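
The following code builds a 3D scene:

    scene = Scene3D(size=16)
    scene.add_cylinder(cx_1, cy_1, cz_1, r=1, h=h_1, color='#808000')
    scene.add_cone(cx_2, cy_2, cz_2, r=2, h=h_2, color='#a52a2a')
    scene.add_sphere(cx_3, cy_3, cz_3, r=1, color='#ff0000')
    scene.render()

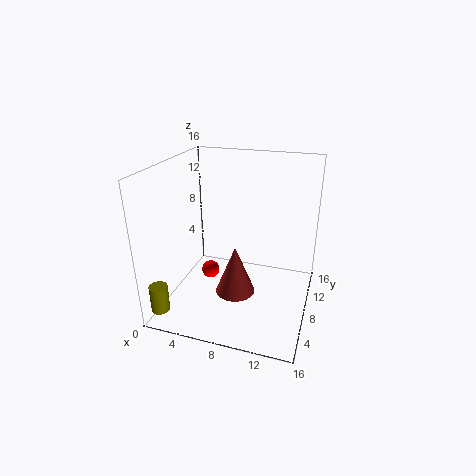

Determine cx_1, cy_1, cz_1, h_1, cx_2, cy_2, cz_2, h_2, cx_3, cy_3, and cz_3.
cx_1 = 1; cy_1 = 2; cz_1 = 1; h_1 = 3; cx_2 = 9; cy_2 = 4; cz_2 = 4; h_2 = 5; cx_3 = 5; cy_3 = 7; cz_3 = 4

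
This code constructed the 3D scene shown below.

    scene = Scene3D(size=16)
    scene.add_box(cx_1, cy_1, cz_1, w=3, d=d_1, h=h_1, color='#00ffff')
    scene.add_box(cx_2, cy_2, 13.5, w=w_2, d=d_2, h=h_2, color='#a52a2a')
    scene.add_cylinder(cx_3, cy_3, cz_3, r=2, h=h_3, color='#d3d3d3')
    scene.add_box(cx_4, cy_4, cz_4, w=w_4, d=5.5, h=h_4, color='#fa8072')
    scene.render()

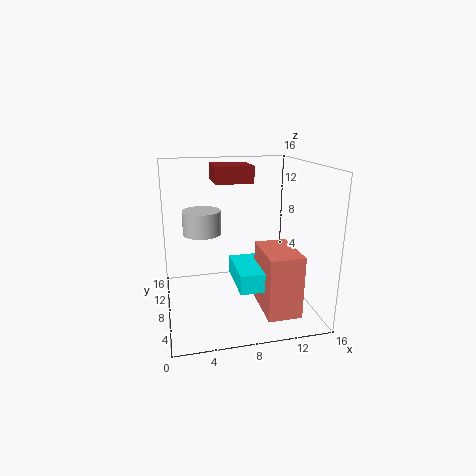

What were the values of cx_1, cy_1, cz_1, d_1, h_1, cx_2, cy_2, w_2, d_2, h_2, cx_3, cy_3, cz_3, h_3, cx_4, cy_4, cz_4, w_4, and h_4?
cx_1 = 7, cy_1 = 2.5, cz_1 = 4, d_1 = 5.5, h_1 = 2, cx_2 = 6, cy_2 = 10.5, w_2 = 4.5, d_2 = 4.5, h_2 = 2, cx_3 = 4, cy_3 = 7.5, cz_3 = 9, h_3 = 2.5, cx_4 = 9.5, cy_4 = 1, cz_4 = 1.5, w_4 = 3.5, h_4 = 6.5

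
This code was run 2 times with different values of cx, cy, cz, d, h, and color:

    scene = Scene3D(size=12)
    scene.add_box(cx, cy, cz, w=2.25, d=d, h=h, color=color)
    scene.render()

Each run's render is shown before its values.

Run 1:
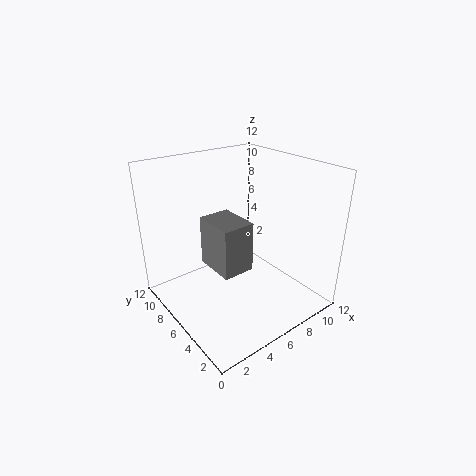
cx = 1.75; cy = 1.75; cz = 6; d = 3; h = 3.5; color = 'gray'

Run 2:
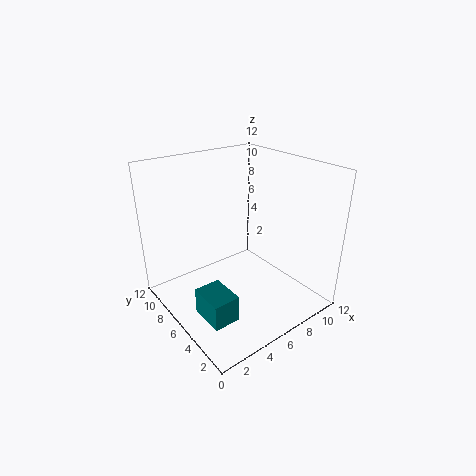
cx = 1.75; cy = 3.25; cz = 0.25; d = 3; h = 2.25; color = 'teal'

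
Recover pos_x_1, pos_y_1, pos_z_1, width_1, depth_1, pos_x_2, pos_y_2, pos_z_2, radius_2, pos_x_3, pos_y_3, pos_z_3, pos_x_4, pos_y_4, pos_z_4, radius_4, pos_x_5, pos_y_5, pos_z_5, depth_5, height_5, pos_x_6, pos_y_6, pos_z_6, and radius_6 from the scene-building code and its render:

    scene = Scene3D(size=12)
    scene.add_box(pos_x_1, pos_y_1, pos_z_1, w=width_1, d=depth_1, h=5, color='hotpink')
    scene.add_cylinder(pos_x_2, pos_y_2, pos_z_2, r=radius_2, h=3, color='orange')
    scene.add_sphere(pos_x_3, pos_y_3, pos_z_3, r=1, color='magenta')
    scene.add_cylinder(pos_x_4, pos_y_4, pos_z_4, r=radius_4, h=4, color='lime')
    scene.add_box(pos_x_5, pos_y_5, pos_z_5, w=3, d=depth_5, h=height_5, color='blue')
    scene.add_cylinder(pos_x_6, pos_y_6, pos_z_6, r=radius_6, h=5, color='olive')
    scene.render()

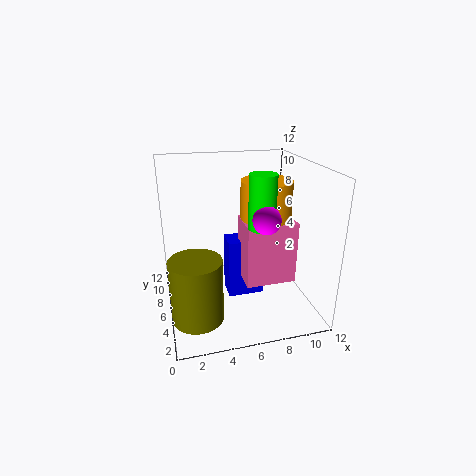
pos_x_1 = 6, pos_y_1 = 3, pos_z_1 = 3, width_1 = 4, depth_1 = 3, pos_x_2 = 8, pos_y_2 = 5, pos_z_2 = 8, radius_2 = 2, pos_x_3 = 7, pos_y_3 = 2, pos_z_3 = 9, pos_x_4 = 7, pos_y_4 = 3, pos_z_4 = 8, radius_4 = 1, pos_x_5 = 5, pos_y_5 = 5, pos_z_5 = 1, depth_5 = 2, height_5 = 5, pos_x_6 = 2, pos_y_6 = 3, pos_z_6 = 1, radius_6 = 2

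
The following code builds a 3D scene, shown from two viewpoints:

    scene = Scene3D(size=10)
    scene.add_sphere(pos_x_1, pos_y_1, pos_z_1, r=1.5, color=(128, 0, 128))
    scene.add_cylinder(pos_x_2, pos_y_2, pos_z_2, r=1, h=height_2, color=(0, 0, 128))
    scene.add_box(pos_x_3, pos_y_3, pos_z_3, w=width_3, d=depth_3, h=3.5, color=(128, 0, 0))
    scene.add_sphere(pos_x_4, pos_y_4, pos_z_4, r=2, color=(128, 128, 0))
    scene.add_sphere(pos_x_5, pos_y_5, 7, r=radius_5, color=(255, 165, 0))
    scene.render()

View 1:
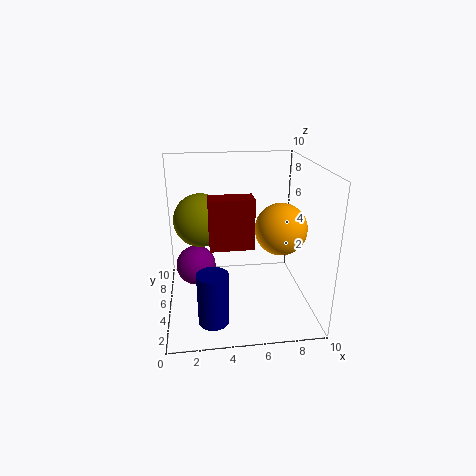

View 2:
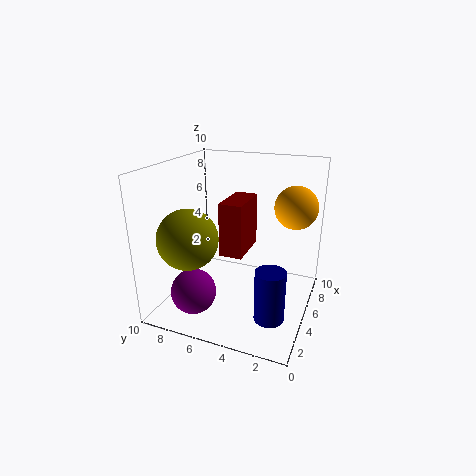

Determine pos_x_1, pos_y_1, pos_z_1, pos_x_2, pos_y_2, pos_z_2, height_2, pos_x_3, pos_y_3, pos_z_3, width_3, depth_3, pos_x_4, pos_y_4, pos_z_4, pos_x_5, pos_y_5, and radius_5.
pos_x_1 = 2
pos_y_1 = 7
pos_z_1 = 2
pos_x_2 = 3
pos_y_2 = 2
pos_z_2 = 0.5
height_2 = 3.5
pos_x_3 = 3
pos_y_3 = 4
pos_z_3 = 4.5
width_3 = 3
depth_3 = 1.5
pos_x_4 = 2.5
pos_y_4 = 7.5
pos_z_4 = 5.5
pos_x_5 = 7
pos_y_5 = 1.5
radius_5 = 1.5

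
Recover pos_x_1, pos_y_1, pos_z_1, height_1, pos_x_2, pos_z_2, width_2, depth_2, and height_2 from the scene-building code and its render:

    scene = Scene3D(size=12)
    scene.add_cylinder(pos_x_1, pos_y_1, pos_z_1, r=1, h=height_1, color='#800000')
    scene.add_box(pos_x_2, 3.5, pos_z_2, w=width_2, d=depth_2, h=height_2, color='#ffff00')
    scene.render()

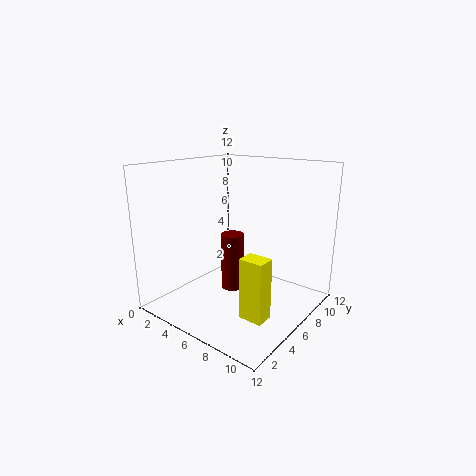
pos_x_1 = 5, pos_y_1 = 6.5, pos_z_1 = 1, height_1 = 5, pos_x_2 = 8, pos_z_2 = 0.5, width_2 = 2, depth_2 = 1.5, height_2 = 5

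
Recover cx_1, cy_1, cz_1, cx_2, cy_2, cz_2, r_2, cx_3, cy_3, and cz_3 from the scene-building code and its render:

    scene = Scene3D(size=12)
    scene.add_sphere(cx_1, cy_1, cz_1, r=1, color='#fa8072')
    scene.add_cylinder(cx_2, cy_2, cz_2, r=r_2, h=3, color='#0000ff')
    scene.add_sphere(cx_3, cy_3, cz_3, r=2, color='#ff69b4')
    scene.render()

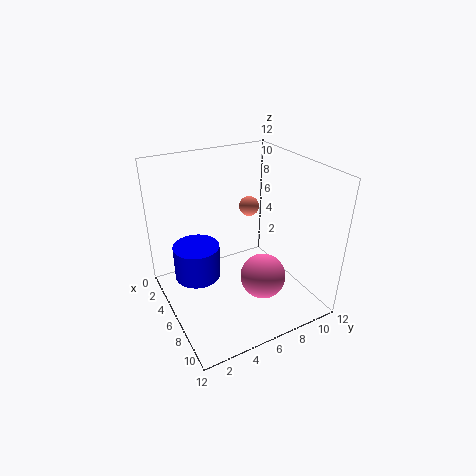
cx_1 = 1, cy_1 = 10, cz_1 = 6, cx_2 = 4, cy_2 = 3, cz_2 = 2, r_2 = 2, cx_3 = 7, cy_3 = 8, cz_3 = 2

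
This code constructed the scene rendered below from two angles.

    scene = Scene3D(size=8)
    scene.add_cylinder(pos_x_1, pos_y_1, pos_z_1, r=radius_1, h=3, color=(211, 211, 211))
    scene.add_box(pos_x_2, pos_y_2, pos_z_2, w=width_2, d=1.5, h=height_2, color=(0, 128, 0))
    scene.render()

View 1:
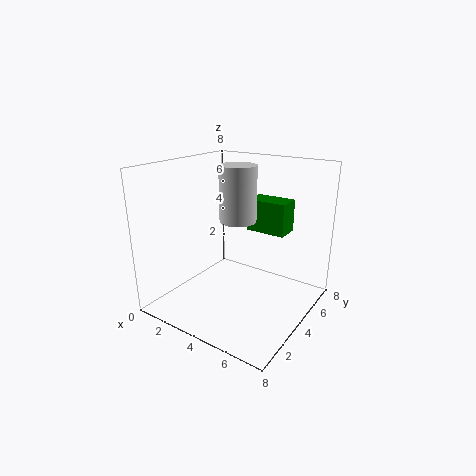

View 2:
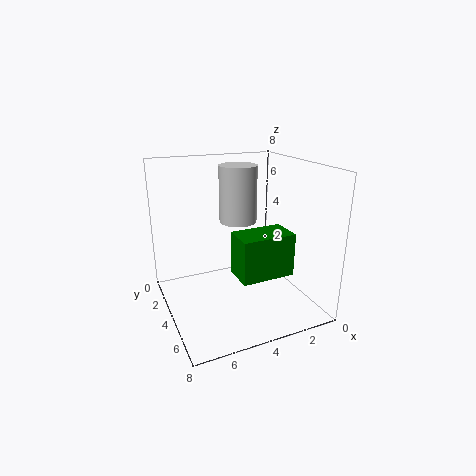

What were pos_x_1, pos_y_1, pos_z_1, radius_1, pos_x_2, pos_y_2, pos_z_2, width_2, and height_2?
pos_x_1 = 4; pos_y_1 = 4; pos_z_1 = 5; radius_1 = 1; pos_x_2 = 3; pos_y_2 = 6.5; pos_z_2 = 3.5; width_2 = 2.5; height_2 = 2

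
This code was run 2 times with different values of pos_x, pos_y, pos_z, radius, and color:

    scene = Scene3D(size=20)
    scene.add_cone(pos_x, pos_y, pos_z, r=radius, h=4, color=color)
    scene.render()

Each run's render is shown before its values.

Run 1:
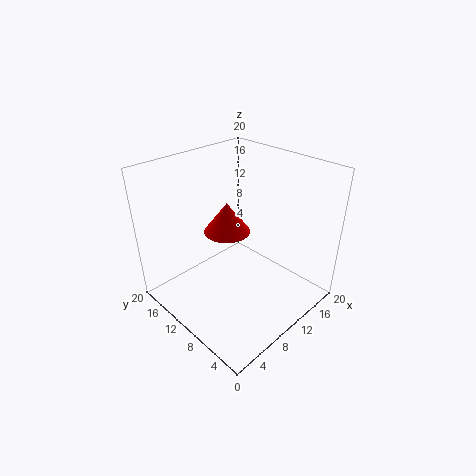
pos_x = 8, pos_y = 10, pos_z = 12, radius = 3, color = 'red'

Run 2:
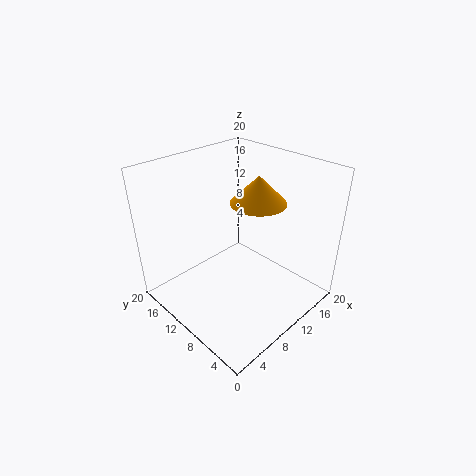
pos_x = 14, pos_y = 10, pos_z = 14, radius = 4, color = 'orange'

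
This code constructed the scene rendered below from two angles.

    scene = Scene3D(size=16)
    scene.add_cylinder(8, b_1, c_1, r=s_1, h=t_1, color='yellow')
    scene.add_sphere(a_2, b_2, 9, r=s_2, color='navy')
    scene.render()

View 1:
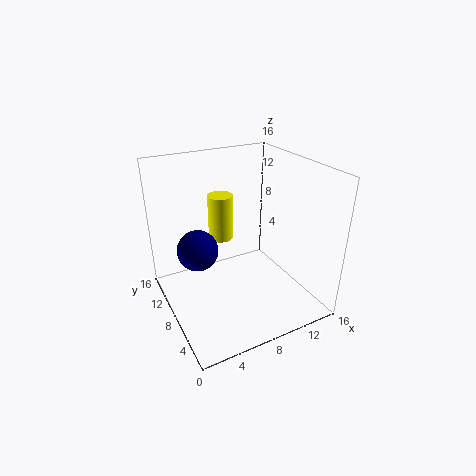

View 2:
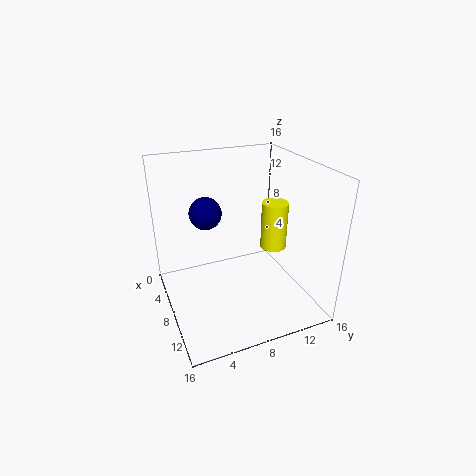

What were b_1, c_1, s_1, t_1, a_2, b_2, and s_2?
b_1 = 12.5, c_1 = 6, s_1 = 1.5, t_1 = 5.5, a_2 = 2.5, b_2 = 6, s_2 = 2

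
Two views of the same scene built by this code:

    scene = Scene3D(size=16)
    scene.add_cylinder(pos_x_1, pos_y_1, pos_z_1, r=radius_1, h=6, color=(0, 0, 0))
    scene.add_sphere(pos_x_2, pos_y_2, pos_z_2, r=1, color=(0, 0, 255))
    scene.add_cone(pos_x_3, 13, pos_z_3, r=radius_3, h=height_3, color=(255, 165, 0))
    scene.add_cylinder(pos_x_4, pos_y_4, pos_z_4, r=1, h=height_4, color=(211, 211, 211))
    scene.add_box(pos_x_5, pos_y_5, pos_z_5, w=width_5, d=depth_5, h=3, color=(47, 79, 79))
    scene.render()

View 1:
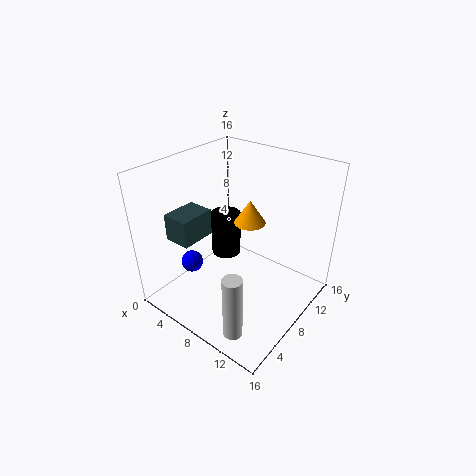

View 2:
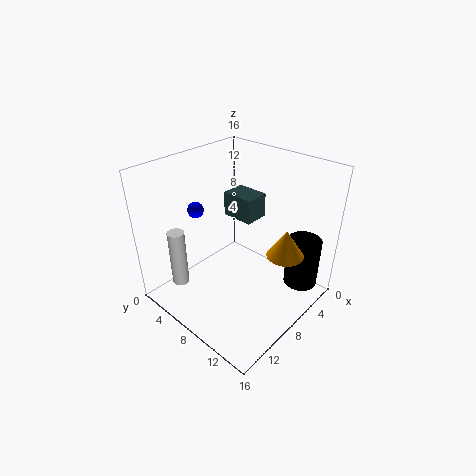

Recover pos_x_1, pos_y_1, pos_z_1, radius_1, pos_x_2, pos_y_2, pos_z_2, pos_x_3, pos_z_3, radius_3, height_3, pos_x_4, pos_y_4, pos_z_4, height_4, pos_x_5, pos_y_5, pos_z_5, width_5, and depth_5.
pos_x_1 = 2; pos_y_1 = 13; pos_z_1 = 1; radius_1 = 2; pos_x_2 = 8; pos_y_2 = 1; pos_z_2 = 9; pos_x_3 = 6; pos_z_3 = 7; radius_3 = 2; height_3 = 3; pos_x_4 = 12; pos_y_4 = 2; pos_z_4 = 1; height_4 = 7; pos_x_5 = 2; pos_y_5 = 3; pos_z_5 = 8; width_5 = 3; depth_5 = 4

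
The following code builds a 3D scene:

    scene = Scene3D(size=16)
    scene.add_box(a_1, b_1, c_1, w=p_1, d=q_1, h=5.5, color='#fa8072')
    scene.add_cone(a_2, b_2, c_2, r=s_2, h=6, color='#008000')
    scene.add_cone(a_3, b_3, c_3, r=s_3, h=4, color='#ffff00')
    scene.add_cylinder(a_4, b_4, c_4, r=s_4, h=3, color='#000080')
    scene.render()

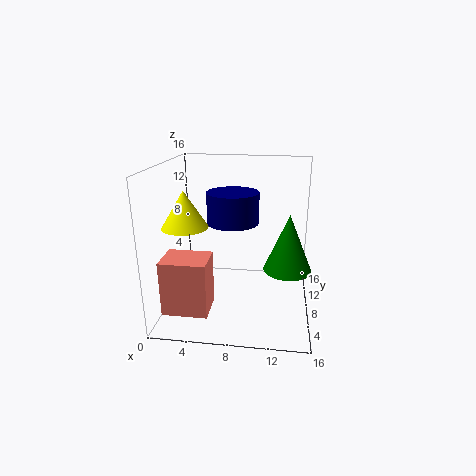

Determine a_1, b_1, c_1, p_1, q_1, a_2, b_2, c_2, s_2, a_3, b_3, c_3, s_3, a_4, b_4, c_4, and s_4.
a_1 = 1.5; b_1 = 0.5; c_1 = 2.5; p_1 = 4.5; q_1 = 3.5; a_2 = 13.5; b_2 = 6; c_2 = 5.5; s_2 = 2.5; a_3 = 2.5; b_3 = 6.5; c_3 = 9.5; s_3 = 2.5; a_4 = 8; b_4 = 4.5; c_4 = 11; s_4 = 2.5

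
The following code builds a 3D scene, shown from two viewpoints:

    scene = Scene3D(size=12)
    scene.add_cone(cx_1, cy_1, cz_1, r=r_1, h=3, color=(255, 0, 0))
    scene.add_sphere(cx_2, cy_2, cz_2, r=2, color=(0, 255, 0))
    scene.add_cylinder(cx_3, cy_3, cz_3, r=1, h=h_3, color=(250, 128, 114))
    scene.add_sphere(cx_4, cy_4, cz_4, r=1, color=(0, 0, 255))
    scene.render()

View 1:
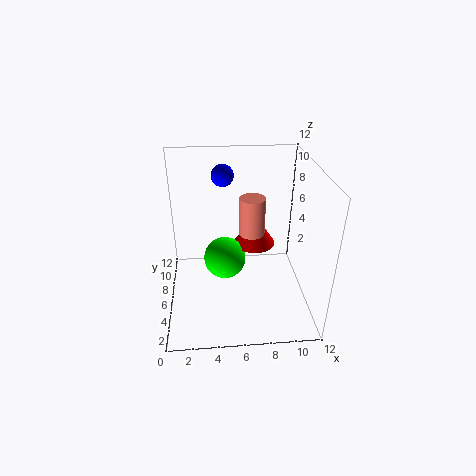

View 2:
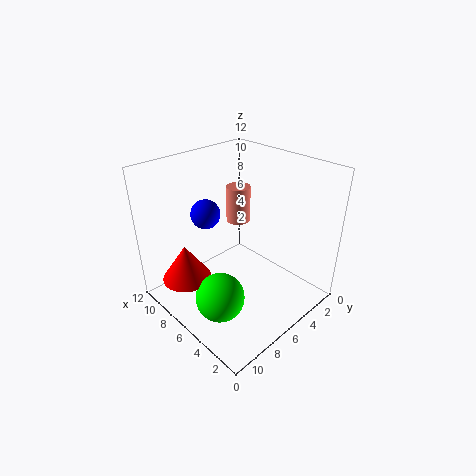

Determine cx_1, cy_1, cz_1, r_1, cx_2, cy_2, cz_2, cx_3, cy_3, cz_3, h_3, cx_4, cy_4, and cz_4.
cx_1 = 8; cy_1 = 10; cz_1 = 3; r_1 = 2; cx_2 = 5; cy_2 = 9; cz_2 = 2; cx_3 = 7; cy_3 = 5; cz_3 = 7; h_3 = 3; cx_4 = 5; cy_4 = 10; cz_4 = 10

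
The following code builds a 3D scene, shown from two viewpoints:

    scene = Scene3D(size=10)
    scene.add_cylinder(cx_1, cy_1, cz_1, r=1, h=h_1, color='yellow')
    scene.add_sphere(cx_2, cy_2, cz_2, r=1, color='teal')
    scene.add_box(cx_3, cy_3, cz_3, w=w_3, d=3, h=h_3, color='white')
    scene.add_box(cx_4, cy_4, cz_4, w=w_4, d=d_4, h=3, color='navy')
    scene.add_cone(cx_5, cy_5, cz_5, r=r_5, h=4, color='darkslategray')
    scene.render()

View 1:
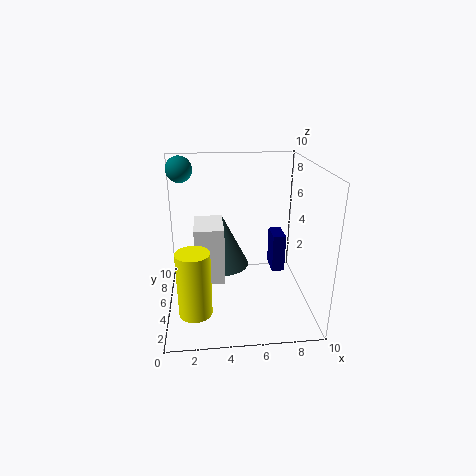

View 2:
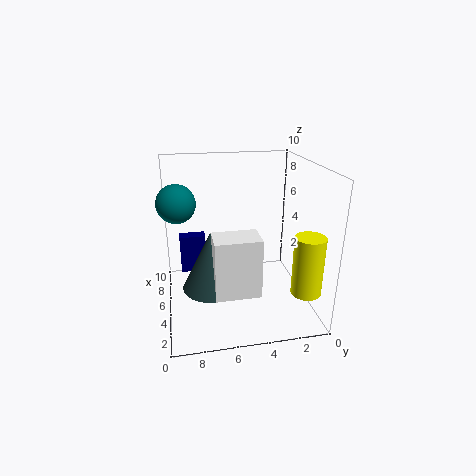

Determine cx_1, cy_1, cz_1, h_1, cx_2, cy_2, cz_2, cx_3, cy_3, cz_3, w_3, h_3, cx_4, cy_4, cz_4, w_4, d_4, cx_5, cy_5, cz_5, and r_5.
cx_1 = 2, cy_1 = 1, cz_1 = 2, h_1 = 4, cx_2 = 1, cy_2 = 9, cz_2 = 9, cx_3 = 2, cy_3 = 4, cz_3 = 2, w_3 = 2, h_3 = 4, cx_4 = 8, cy_4 = 7, cz_4 = 1, w_4 = 1, d_4 = 2, cx_5 = 4, cy_5 = 7, cz_5 = 2, r_5 = 2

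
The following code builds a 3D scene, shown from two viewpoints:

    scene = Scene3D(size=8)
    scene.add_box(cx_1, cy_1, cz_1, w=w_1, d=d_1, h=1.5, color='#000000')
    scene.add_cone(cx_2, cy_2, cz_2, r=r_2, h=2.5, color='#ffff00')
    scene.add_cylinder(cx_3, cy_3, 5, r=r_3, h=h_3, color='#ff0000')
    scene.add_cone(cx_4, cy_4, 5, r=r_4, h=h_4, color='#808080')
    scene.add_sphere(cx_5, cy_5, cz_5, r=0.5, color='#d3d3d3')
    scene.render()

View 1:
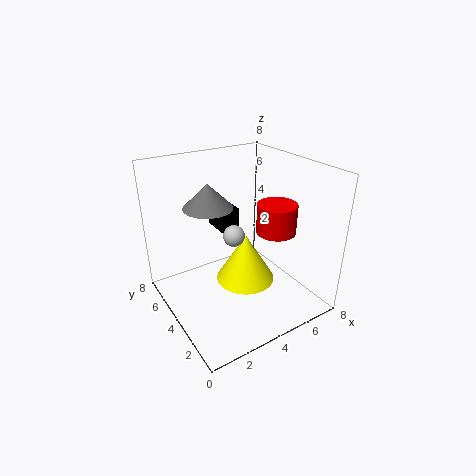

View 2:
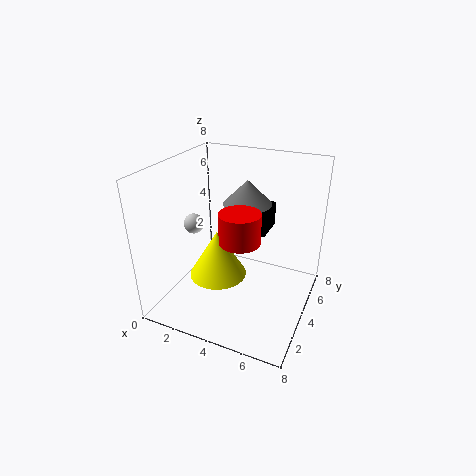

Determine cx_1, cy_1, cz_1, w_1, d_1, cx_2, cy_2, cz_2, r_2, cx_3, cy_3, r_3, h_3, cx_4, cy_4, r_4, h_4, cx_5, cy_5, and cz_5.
cx_1 = 4; cy_1 = 5.5; cz_1 = 3.5; w_1 = 1; d_1 = 2; cx_2 = 3.5; cy_2 = 2.5; cz_2 = 2.5; r_2 = 1.5; cx_3 = 5; cy_3 = 2; r_3 = 1; h_3 = 1.5; cx_4 = 3.5; cy_4 = 6.5; r_4 = 1.5; h_4 = 1.5; cx_5 = 2.5; cy_5 = 2; cz_5 = 5.5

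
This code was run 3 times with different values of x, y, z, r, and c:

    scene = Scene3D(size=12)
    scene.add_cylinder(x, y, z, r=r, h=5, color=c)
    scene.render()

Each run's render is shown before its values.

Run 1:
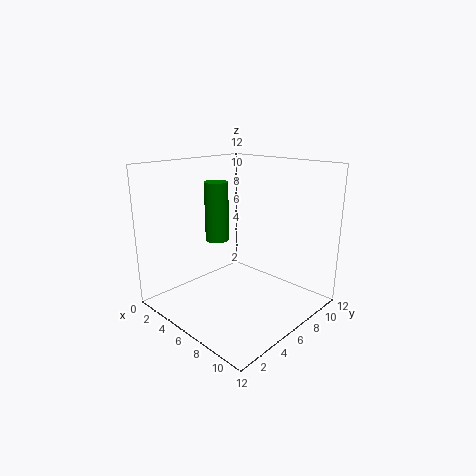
x = 4; y = 5.5; z = 5.5; r = 1; c = 'green'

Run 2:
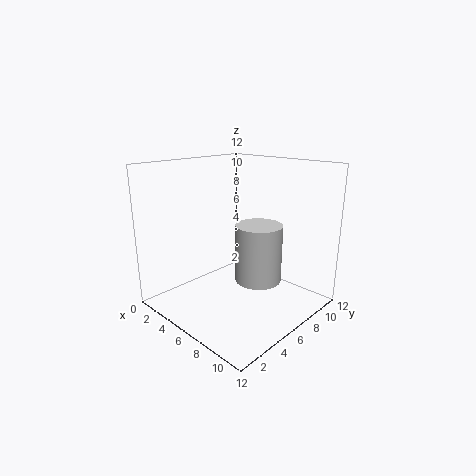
x = 7; y = 7.5; z = 2; r = 2; c = 'lightgray'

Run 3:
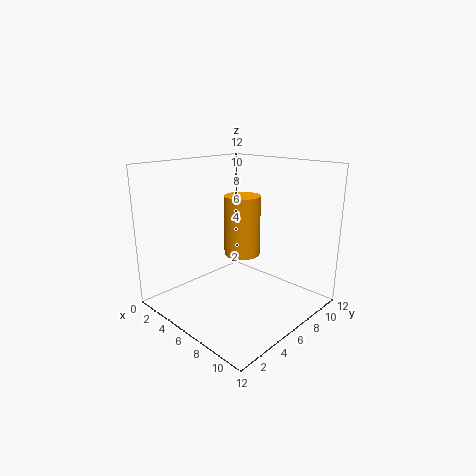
x = 6; y = 6.5; z = 4.5; r = 1.5; c = 'orange'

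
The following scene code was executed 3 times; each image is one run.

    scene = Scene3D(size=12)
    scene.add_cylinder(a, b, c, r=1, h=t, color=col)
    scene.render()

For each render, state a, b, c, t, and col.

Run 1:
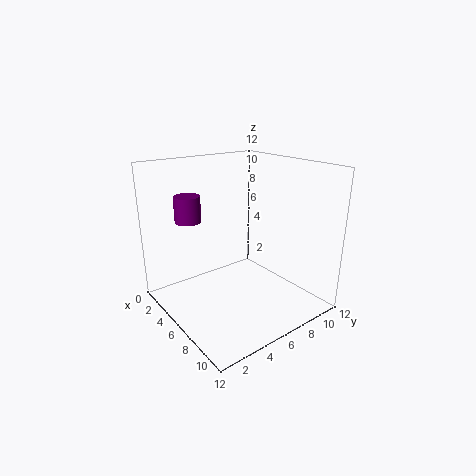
a = 5, b = 2, c = 8, t = 2, col = 'purple'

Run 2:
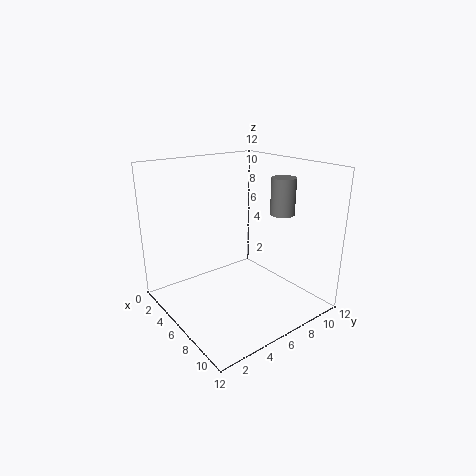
a = 8, b = 9, c = 8, t = 3, col = 'gray'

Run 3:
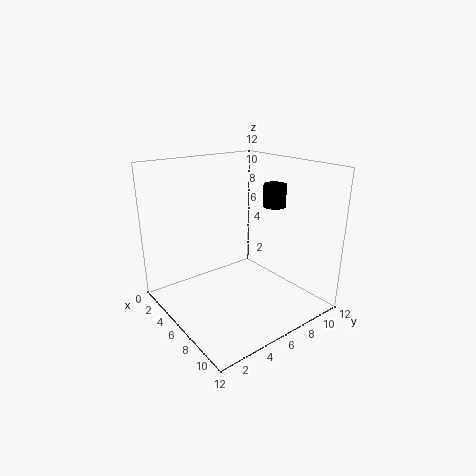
a = 6, b = 10, c = 8, t = 2, col = 'black'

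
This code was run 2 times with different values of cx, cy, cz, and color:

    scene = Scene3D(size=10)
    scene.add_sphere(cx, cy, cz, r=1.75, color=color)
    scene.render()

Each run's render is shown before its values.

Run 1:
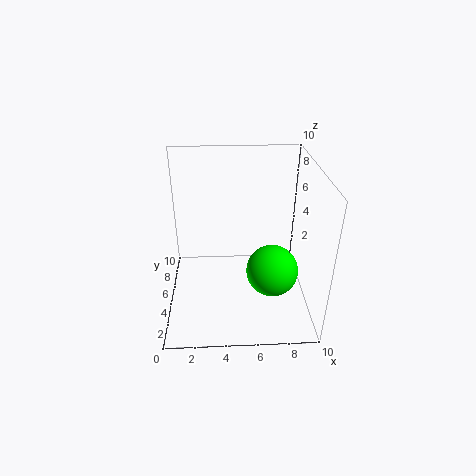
cx = 7.25
cy = 3.5
cz = 3.25
color = 'lime'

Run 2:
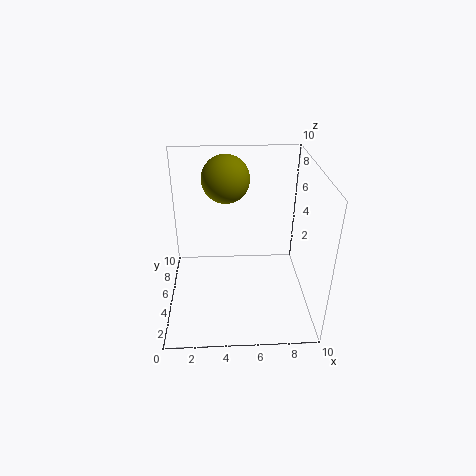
cx = 4.25
cy = 7.75
cz = 8.25
color = 'olive'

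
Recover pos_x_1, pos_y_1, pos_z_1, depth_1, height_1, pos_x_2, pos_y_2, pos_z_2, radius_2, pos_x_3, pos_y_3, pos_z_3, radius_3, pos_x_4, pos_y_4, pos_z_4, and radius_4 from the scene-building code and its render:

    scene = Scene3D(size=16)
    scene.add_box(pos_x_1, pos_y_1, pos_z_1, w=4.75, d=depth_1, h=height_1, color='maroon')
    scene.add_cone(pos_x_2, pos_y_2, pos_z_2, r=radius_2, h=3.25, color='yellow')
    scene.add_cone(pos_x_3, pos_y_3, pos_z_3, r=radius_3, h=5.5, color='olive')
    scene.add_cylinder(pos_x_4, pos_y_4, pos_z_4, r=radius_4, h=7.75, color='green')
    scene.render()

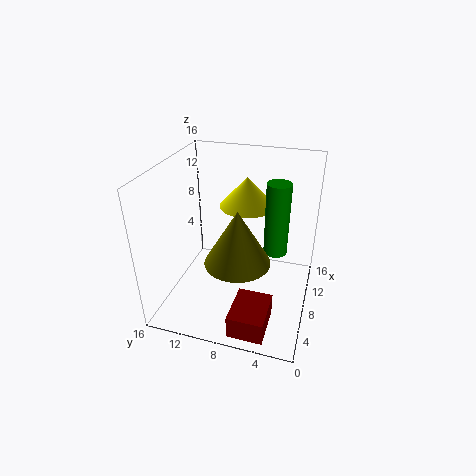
pos_x_1 = 0.5
pos_y_1 = 3.25
pos_z_1 = 0.75
depth_1 = 3.75
height_1 = 2.5
pos_x_2 = 9.75
pos_y_2 = 7.5
pos_z_2 = 11.25
radius_2 = 3
pos_x_3 = 3.75
pos_y_3 = 6.75
pos_z_3 = 8
radius_3 = 3.25
pos_x_4 = 7.75
pos_y_4 = 3.75
pos_z_4 = 7.25
radius_4 = 1.25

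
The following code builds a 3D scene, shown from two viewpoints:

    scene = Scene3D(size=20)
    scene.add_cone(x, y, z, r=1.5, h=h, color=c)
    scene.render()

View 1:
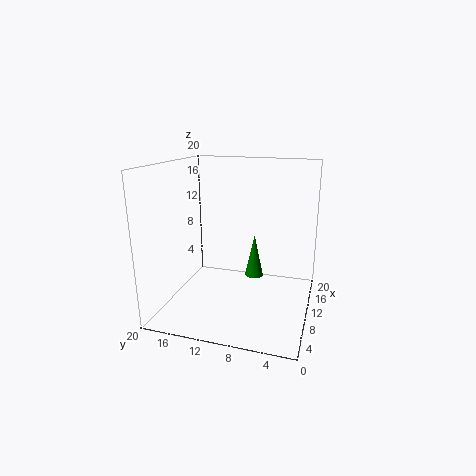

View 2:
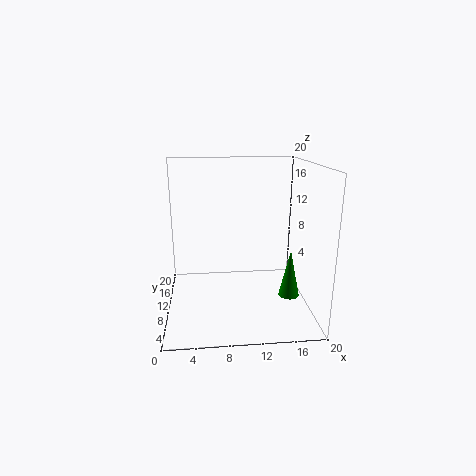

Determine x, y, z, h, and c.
x = 17.5
y = 9.5
z = 1
h = 7
c = 'green'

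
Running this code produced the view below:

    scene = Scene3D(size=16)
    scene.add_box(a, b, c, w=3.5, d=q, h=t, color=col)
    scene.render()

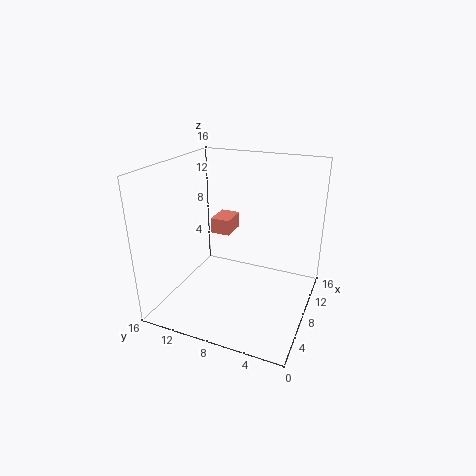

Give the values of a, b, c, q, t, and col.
a = 12
b = 11
c = 6
q = 2.5
t = 2
col = 'salmon'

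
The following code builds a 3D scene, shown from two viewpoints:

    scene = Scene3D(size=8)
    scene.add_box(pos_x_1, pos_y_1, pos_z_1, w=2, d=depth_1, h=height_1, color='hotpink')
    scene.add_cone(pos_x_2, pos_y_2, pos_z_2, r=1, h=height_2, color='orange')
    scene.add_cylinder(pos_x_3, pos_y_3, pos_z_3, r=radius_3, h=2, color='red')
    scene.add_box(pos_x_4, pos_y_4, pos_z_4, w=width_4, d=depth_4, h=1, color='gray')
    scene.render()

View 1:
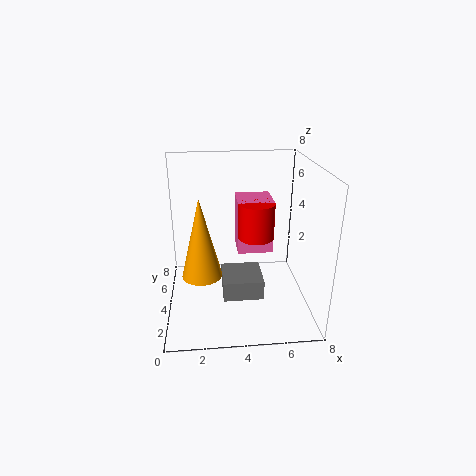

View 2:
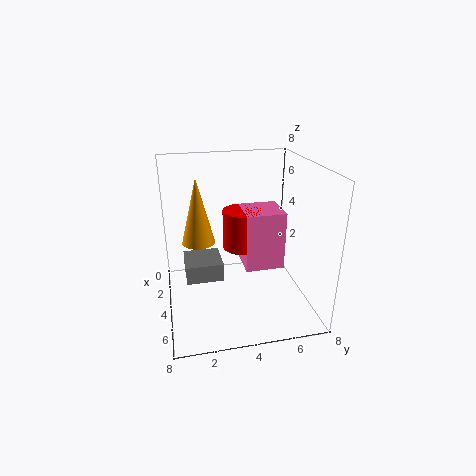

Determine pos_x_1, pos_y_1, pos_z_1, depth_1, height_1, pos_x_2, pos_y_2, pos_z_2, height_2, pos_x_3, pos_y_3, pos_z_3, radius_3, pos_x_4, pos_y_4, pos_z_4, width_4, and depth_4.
pos_x_1 = 4
pos_y_1 = 4
pos_z_1 = 3
depth_1 = 2
height_1 = 3
pos_x_2 = 2
pos_y_2 = 2
pos_z_2 = 3
height_2 = 4
pos_x_3 = 5
pos_y_3 = 4
pos_z_3 = 4
radius_3 = 1
pos_x_4 = 3
pos_y_4 = 1
pos_z_4 = 2
width_4 = 2
depth_4 = 2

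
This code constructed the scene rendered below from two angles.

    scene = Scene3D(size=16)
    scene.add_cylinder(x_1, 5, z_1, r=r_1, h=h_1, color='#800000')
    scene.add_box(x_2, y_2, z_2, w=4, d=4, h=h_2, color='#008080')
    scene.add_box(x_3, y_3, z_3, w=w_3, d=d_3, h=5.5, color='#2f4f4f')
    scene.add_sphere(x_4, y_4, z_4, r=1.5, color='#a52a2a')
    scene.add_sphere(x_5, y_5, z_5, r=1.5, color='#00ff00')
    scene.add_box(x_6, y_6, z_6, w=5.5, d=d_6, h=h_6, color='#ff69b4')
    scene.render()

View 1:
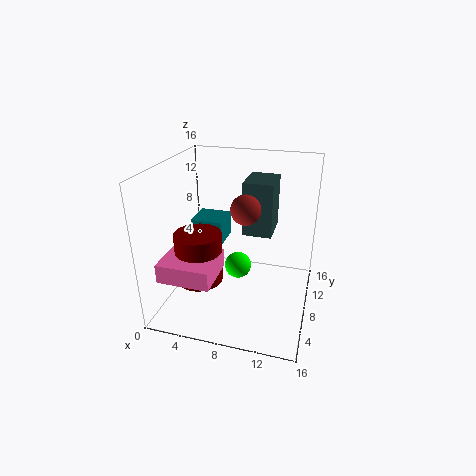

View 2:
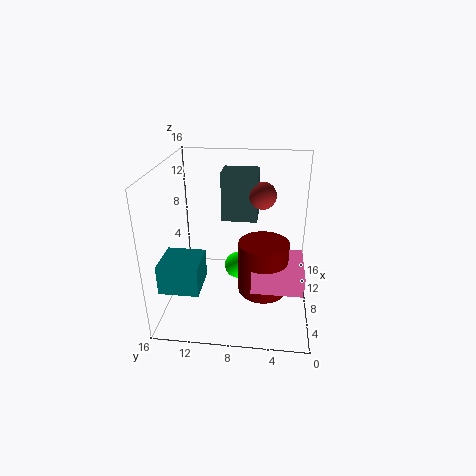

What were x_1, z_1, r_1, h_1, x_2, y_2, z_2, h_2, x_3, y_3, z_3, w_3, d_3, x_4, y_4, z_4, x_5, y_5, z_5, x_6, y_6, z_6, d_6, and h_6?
x_1 = 4.5, z_1 = 4, r_1 = 2.5, h_1 = 5.5, x_2 = 1, y_2 = 11, z_2 = 5, h_2 = 3, x_3 = 9, y_3 = 6, z_3 = 9.5, w_3 = 3, d_3 = 4, x_4 = 9.5, y_4 = 5.5, z_4 = 12.5, x_5 = 8, y_5 = 8, z_5 = 4.5, x_6 = 1.5, y_6 = 1, z_6 = 5.5, d_6 = 5, h_6 = 2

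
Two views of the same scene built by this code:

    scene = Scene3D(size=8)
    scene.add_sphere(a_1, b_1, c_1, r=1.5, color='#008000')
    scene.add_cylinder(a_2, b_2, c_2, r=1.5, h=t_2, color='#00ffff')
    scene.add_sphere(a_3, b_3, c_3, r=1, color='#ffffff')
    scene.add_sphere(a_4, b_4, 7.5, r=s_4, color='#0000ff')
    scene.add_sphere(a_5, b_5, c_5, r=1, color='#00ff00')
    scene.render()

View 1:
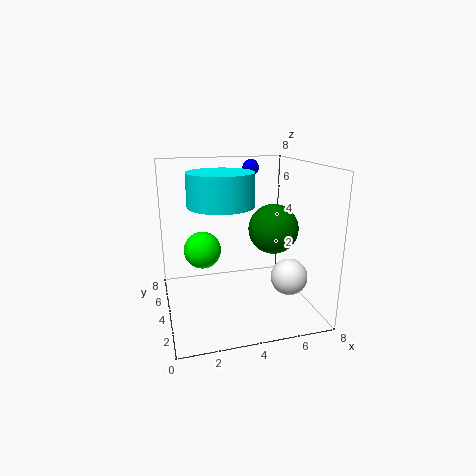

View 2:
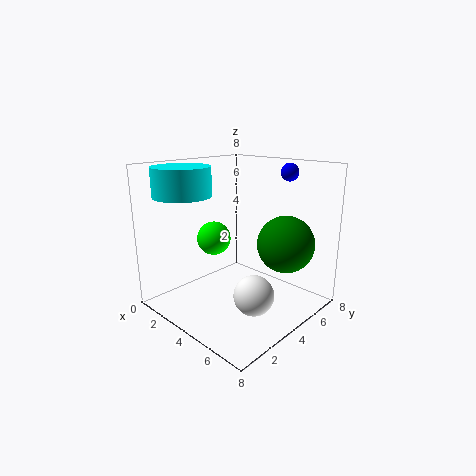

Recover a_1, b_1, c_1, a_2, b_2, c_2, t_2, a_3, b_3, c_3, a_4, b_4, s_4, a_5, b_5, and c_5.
a_1 = 6.5; b_1 = 5; c_1 = 4; a_2 = 2.5; b_2 = 1.5; c_2 = 6.5; t_2 = 1.5; a_3 = 6.5; b_3 = 2.5; c_3 = 2; a_4 = 5.5; b_4 = 6.5; s_4 = 0.5; a_5 = 2; b_5 = 4; c_5 = 3.5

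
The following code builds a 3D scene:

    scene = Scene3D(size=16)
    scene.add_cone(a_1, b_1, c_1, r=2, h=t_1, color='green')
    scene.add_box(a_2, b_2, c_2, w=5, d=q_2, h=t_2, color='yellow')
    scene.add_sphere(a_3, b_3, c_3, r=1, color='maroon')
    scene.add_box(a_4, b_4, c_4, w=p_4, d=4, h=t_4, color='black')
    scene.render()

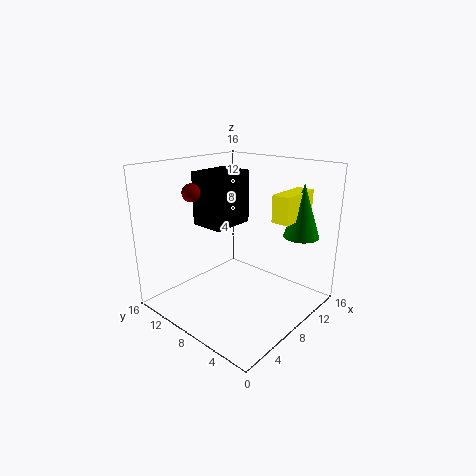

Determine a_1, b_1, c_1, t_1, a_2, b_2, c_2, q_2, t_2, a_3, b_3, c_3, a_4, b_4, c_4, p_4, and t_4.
a_1 = 13; b_1 = 3; c_1 = 8; t_1 = 6; a_2 = 10; b_2 = 3; c_2 = 10; q_2 = 2; t_2 = 3; a_3 = 5; b_3 = 12; c_3 = 13; a_4 = 6; b_4 = 9; c_4 = 9; p_4 = 5; t_4 = 6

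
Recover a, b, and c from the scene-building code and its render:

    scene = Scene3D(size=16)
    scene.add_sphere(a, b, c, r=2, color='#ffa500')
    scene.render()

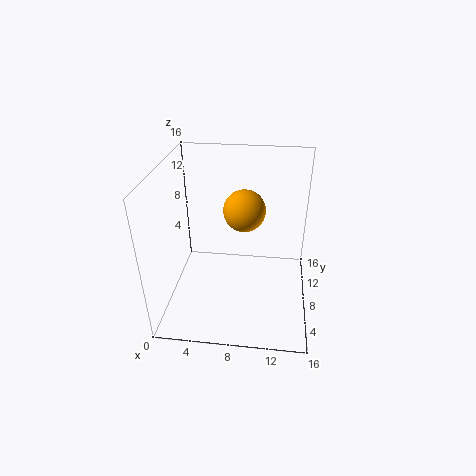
a = 9
b = 5
c = 13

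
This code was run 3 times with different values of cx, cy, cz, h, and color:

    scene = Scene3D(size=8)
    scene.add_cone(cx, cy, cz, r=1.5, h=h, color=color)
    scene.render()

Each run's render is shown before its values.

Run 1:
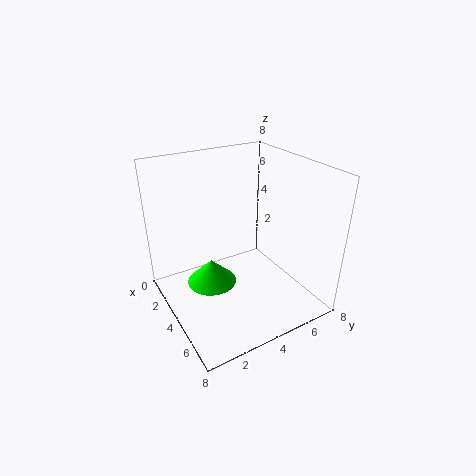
cx = 2.5, cy = 3, cz = 0.5, h = 1.5, color = 'lime'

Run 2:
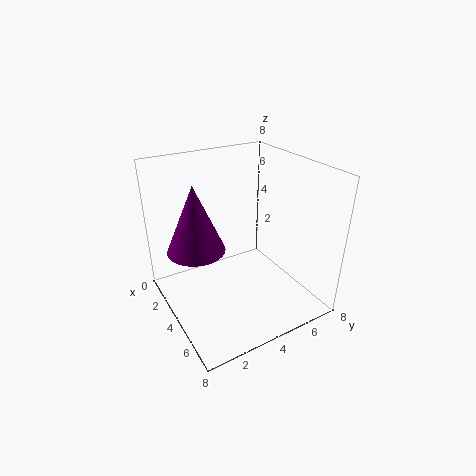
cx = 4, cy = 1.5, cz = 4, h = 3.5, color = 'purple'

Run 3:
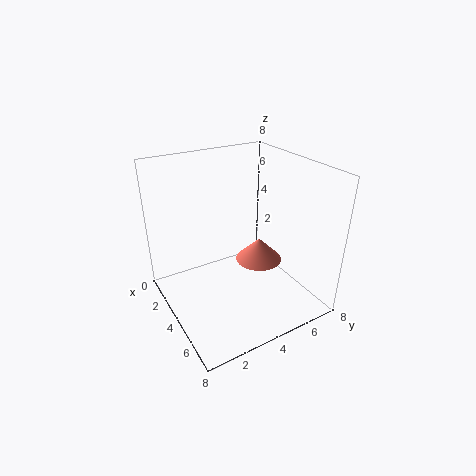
cx = 2.5, cy = 6.5, cz = 1, h = 1.5, color = 'salmon'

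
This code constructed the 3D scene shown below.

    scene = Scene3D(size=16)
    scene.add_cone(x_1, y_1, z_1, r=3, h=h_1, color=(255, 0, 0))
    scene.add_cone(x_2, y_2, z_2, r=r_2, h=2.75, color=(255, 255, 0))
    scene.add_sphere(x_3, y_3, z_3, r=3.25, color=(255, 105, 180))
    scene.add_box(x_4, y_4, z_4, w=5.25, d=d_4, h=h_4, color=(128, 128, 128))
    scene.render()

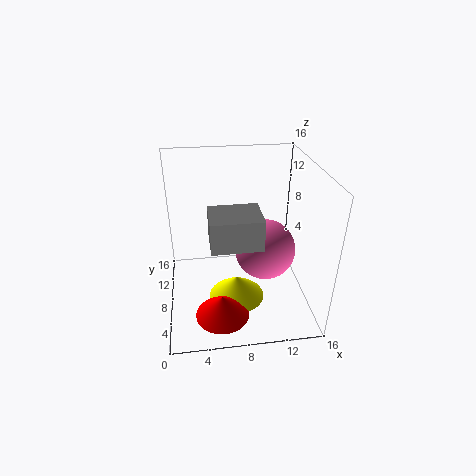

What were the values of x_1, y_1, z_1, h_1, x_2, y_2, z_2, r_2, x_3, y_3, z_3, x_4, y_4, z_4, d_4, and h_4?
x_1 = 5.75, y_1 = 4.5, z_1 = 0.25, h_1 = 2.5, x_2 = 7.75, y_2 = 7.5, z_2 = 0.25, r_2 = 3.25, x_3 = 10.75, y_3 = 6.5, z_3 = 7.25, x_4 = 4.75, y_4 = 3.5, z_4 = 9, d_4 = 4.25, h_4 = 3.25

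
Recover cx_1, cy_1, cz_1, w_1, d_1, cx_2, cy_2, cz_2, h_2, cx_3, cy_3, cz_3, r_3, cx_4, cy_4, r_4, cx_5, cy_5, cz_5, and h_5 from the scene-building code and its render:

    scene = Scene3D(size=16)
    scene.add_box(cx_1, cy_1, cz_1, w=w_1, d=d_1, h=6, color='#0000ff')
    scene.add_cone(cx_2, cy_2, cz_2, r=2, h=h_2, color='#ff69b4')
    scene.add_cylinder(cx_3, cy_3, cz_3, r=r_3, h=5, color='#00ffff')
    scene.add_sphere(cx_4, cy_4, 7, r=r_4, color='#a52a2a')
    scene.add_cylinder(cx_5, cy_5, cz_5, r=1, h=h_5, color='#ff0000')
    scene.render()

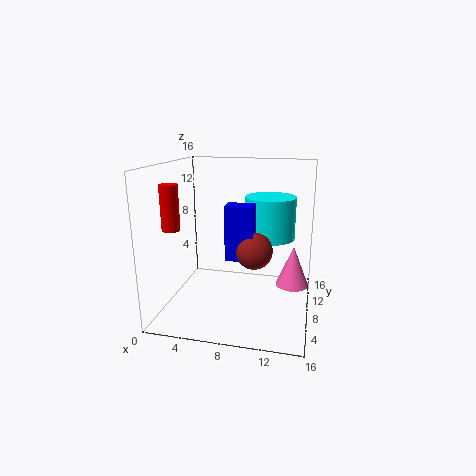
cx_1 = 7
cy_1 = 6
cz_1 = 6
w_1 = 3
d_1 = 2
cx_2 = 14
cy_2 = 12
cz_2 = 1
h_2 = 5
cx_3 = 11
cy_3 = 12
cz_3 = 7
r_3 = 3
cx_4 = 10
cy_4 = 7
r_4 = 2
cx_5 = 1
cy_5 = 6
cz_5 = 9
h_5 = 5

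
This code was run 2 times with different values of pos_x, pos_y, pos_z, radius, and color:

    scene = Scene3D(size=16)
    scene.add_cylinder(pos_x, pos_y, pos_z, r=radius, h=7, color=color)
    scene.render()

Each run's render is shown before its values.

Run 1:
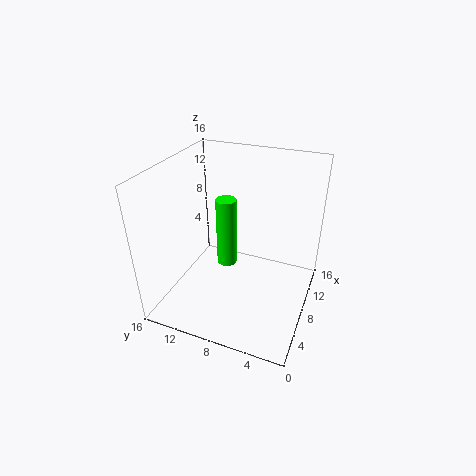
pos_x = 5
pos_y = 8
pos_z = 7
radius = 1
color = 'lime'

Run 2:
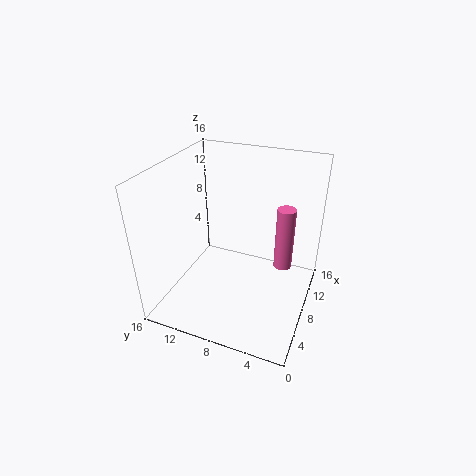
pos_x = 9
pos_y = 3
pos_z = 5
radius = 1
color = 'hotpink'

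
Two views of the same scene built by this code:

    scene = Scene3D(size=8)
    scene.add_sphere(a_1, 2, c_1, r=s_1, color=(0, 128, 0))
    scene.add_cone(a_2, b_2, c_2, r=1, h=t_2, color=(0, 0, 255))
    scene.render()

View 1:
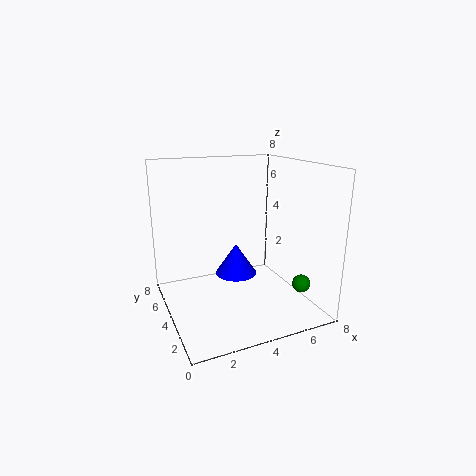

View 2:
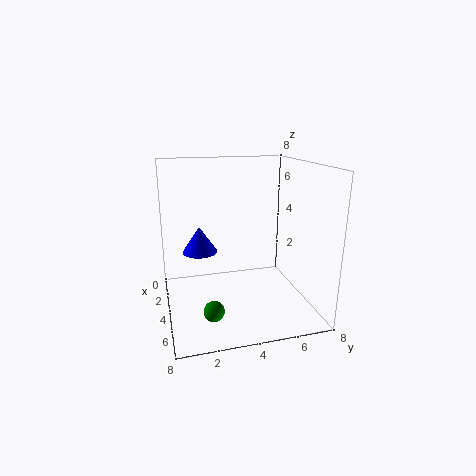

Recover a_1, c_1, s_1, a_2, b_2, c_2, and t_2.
a_1 = 7
c_1 = 1.5
s_1 = 0.5
a_2 = 3
b_2 = 2
c_2 = 3
t_2 = 1.5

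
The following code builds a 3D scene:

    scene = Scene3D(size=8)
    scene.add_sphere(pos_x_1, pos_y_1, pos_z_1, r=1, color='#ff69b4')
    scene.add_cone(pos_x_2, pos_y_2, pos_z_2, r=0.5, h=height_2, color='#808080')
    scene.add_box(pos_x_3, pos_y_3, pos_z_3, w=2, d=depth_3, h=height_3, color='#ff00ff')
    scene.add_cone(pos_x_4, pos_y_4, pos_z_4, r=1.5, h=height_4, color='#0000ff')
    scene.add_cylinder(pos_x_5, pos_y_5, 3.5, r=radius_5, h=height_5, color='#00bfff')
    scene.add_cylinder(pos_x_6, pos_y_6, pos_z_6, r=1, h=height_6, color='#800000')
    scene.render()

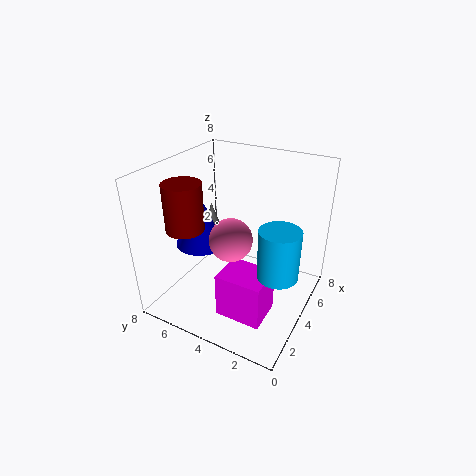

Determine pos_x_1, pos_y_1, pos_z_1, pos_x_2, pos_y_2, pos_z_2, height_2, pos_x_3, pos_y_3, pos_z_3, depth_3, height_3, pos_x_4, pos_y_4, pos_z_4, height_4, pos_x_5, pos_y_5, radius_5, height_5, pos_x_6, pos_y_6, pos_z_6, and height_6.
pos_x_1 = 1.5, pos_y_1 = 3, pos_z_1 = 5.5, pos_x_2 = 4.5, pos_y_2 = 6, pos_z_2 = 4, height_2 = 1.5, pos_x_3 = 1.5, pos_y_3 = 1.5, pos_z_3 = 0.5, depth_3 = 2.5, height_3 = 2.5, pos_x_4 = 4, pos_y_4 = 6.5, pos_z_4 = 3, height_4 = 3, pos_x_5 = 2.5, pos_y_5 = 1, radius_5 = 1, height_5 = 2.5, pos_x_6 = 2, pos_y_6 = 6, pos_z_6 = 5, height_6 = 2.5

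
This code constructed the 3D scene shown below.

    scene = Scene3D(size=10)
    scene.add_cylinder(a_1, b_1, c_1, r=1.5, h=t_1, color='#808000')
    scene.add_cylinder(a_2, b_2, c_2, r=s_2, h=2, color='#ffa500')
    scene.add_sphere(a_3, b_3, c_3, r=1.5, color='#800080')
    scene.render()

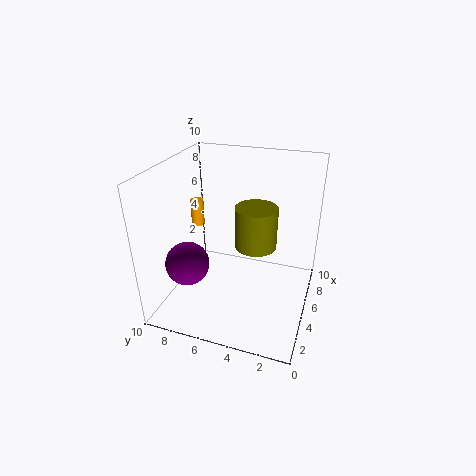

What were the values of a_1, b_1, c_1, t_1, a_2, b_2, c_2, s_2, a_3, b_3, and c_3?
a_1 = 6, b_1 = 4, c_1 = 4, t_1 = 3, a_2 = 7, b_2 = 9, c_2 = 4.5, s_2 = 0.5, a_3 = 3, b_3 = 8, c_3 = 3.5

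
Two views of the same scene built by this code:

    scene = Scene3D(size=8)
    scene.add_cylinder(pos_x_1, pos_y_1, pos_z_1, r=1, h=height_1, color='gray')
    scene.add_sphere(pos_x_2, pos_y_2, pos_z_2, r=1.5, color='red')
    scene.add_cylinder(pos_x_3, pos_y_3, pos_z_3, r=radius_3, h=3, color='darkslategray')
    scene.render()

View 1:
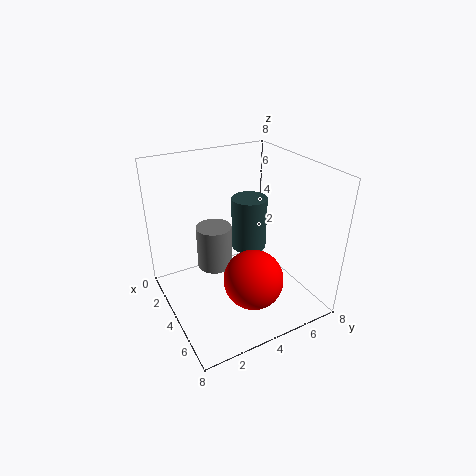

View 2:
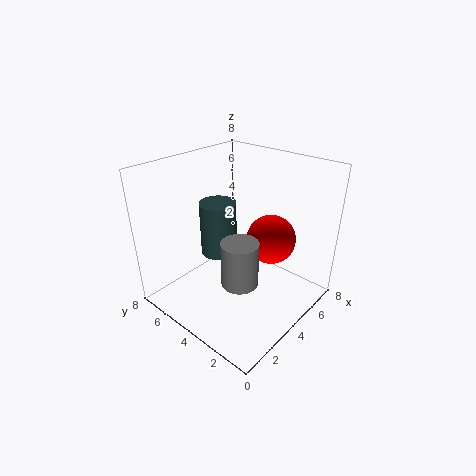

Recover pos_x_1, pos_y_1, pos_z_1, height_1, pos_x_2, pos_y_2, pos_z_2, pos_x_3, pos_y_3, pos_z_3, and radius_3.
pos_x_1 = 3, pos_y_1 = 3, pos_z_1 = 2, height_1 = 2.5, pos_x_2 = 6.5, pos_y_2 = 3.5, pos_z_2 = 3, pos_x_3 = 3.5, pos_y_3 = 5, pos_z_3 = 3, radius_3 = 1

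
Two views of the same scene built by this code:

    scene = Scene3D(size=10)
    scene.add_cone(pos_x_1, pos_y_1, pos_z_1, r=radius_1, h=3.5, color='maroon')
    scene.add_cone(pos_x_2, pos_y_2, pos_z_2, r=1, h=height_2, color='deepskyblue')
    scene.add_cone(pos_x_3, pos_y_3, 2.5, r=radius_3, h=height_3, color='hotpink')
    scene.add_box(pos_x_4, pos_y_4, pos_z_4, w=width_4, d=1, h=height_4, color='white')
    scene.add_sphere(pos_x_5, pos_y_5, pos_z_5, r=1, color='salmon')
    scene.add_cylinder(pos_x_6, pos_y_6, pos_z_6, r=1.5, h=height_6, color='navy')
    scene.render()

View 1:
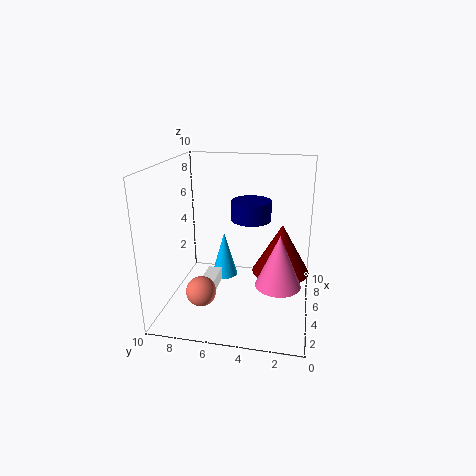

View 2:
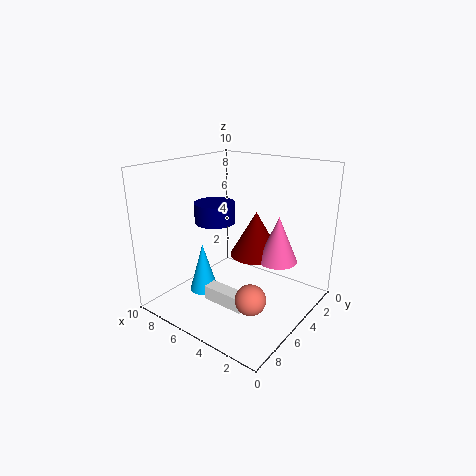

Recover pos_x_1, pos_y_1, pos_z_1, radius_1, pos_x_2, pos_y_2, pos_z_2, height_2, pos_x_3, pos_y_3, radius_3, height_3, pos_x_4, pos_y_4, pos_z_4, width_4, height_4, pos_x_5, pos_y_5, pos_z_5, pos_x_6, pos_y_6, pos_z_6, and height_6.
pos_x_1 = 5.5
pos_y_1 = 2
pos_z_1 = 2.5
radius_1 = 2
pos_x_2 = 7
pos_y_2 = 6.5
pos_z_2 = 1
height_2 = 3.5
pos_x_3 = 3.5
pos_y_3 = 2
radius_3 = 1.5
height_3 = 3.5
pos_x_4 = 3
pos_y_4 = 6.5
pos_z_4 = 1
width_4 = 3
height_4 = 1
pos_x_5 = 2.5
pos_y_5 = 7
pos_z_5 = 2
pos_x_6 = 7.5
pos_y_6 = 4.5
pos_z_6 = 5.5
height_6 = 1.5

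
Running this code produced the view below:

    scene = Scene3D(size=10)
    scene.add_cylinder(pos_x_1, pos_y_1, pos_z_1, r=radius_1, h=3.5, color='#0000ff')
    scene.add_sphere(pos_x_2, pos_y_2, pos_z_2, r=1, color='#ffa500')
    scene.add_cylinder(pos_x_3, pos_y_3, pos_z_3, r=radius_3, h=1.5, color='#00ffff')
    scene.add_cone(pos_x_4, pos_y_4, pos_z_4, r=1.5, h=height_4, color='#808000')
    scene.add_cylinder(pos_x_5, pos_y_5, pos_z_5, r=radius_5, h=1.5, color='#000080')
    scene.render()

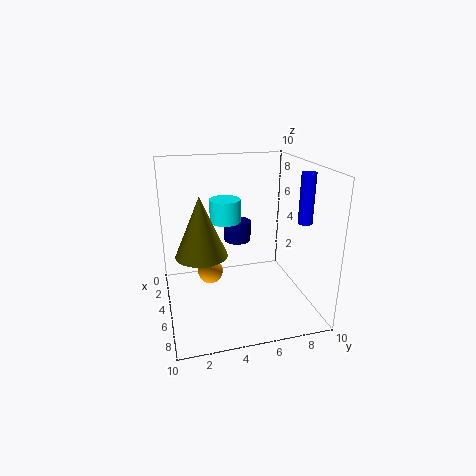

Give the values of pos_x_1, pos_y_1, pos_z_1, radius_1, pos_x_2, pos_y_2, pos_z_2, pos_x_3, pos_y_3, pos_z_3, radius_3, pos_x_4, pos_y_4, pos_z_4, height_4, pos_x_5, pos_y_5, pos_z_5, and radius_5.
pos_x_1 = 6, pos_y_1 = 9.5, pos_z_1 = 6, radius_1 = 0.5, pos_x_2 = 2, pos_y_2 = 3.5, pos_z_2 = 1, pos_x_3 = 5.5, pos_y_3 = 4, pos_z_3 = 6.5, radius_3 = 1, pos_x_4 = 8, pos_y_4 = 2, pos_z_4 = 5.5, height_4 = 3.5, pos_x_5 = 3, pos_y_5 = 5.5, pos_z_5 = 4, radius_5 = 1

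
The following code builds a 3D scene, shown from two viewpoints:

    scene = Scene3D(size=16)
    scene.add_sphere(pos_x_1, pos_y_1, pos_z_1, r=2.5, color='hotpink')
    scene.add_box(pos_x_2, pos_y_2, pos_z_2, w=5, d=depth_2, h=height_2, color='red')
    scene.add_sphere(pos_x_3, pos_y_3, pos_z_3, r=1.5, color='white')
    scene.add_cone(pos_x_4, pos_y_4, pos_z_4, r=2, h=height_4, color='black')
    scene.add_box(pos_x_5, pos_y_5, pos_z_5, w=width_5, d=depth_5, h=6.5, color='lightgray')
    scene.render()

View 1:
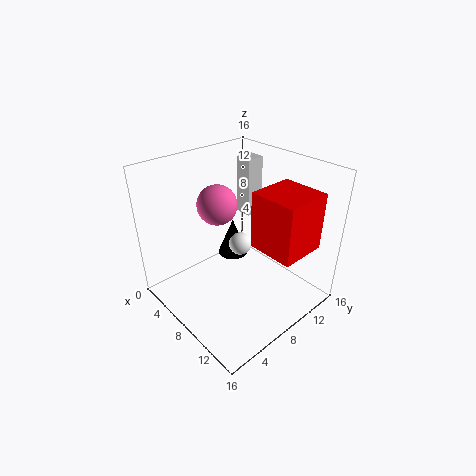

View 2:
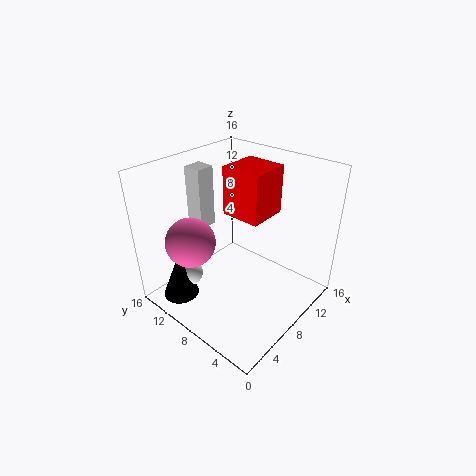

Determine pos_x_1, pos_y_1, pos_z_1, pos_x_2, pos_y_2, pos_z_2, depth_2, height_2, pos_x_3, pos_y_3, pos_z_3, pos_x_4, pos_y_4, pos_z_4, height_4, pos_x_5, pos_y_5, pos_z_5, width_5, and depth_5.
pos_x_1 = 2.5; pos_y_1 = 9.5; pos_z_1 = 9.5; pos_x_2 = 10.5; pos_y_2 = 7.5; pos_z_2 = 8.5; depth_2 = 5; height_2 = 6; pos_x_3 = 4; pos_y_3 = 12; pos_z_3 = 3.5; pos_x_4 = 2.5; pos_y_4 = 12; pos_z_4 = 1.5; height_4 = 5; pos_x_5 = 5; pos_y_5 = 10.5; pos_z_5 = 9.5; width_5 = 2; depth_5 = 2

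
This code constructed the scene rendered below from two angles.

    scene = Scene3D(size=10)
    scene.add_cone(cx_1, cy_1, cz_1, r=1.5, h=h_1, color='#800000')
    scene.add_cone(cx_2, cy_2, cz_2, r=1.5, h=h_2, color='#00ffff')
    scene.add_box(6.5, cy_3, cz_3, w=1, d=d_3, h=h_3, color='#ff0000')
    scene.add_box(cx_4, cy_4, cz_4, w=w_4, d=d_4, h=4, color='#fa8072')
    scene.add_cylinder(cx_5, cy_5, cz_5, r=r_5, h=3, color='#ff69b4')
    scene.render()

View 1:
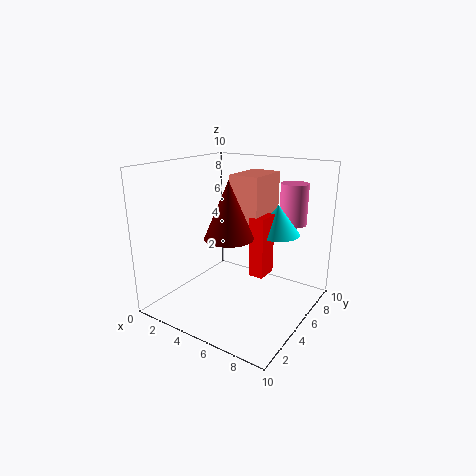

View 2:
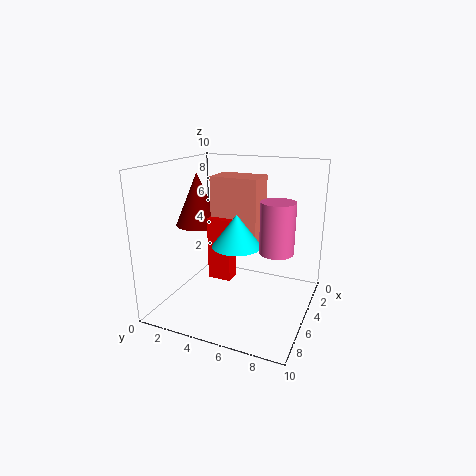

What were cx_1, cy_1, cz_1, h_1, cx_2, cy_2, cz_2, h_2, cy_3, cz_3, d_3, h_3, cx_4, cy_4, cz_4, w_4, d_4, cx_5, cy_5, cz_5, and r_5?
cx_1 = 6, cy_1 = 2.5, cz_1 = 6, h_1 = 3.5, cx_2 = 7.5, cy_2 = 6, cz_2 = 5.5, h_2 = 2, cy_3 = 4, cz_3 = 3, d_3 = 1.5, h_3 = 4, cx_4 = 5, cy_4 = 4, cz_4 = 5.5, w_4 = 2, d_4 = 3, cx_5 = 7.5, cy_5 = 8.5, cz_5 = 5.5, r_5 = 1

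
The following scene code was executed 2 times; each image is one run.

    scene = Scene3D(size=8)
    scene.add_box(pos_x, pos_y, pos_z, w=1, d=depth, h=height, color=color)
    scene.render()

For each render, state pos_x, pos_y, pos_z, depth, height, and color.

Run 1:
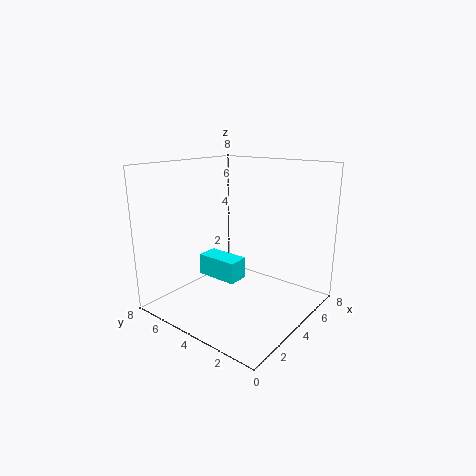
pos_x = 1; pos_y = 2; pos_z = 3; depth = 2; height = 1; color = 'cyan'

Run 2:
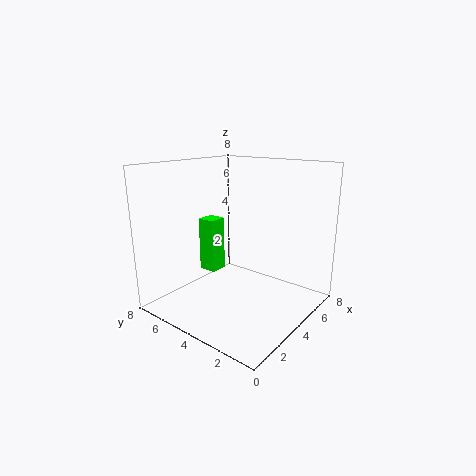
pos_x = 3; pos_y = 5; pos_z = 2; depth = 1; height = 3; color = 'lime'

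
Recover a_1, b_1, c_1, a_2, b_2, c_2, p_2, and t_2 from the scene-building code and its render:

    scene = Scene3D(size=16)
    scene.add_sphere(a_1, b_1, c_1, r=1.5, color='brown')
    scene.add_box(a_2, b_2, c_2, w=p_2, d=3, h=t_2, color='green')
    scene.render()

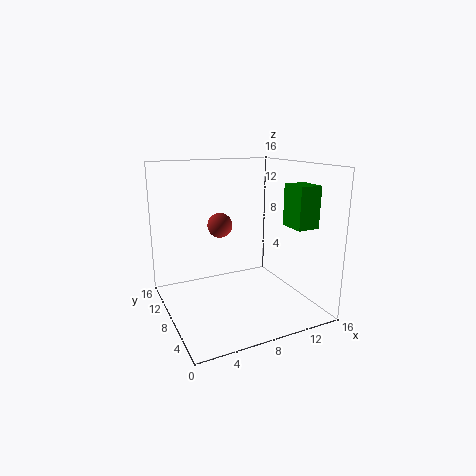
a_1 = 7.5
b_1 = 12
c_1 = 8.5
a_2 = 12.5
b_2 = 3
c_2 = 9.5
p_2 = 2.5
t_2 = 4.5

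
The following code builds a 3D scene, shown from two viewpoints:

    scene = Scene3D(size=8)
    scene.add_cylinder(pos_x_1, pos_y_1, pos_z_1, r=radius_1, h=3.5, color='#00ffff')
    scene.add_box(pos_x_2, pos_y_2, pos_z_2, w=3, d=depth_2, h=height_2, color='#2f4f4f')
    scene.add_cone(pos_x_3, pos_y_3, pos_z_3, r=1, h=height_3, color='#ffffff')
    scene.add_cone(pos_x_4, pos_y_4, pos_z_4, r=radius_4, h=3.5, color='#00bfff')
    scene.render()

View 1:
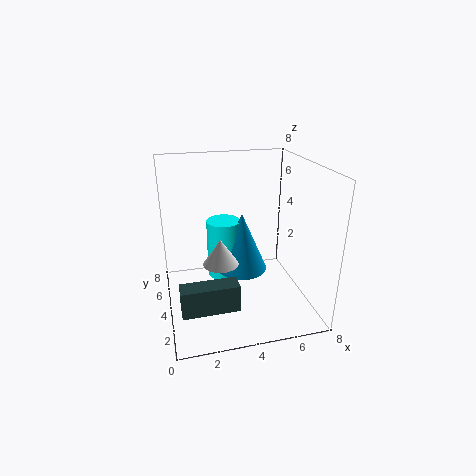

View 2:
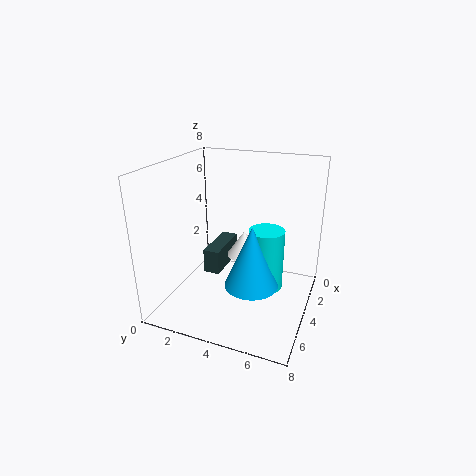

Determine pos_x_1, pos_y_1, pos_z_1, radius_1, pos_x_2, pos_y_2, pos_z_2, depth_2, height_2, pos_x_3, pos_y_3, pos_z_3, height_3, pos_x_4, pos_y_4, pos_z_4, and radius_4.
pos_x_1 = 3.5
pos_y_1 = 5.5
pos_z_1 = 1
radius_1 = 1
pos_x_2 = 0.5
pos_y_2 = 1.5
pos_z_2 = 1
depth_2 = 1
height_2 = 1.5
pos_x_3 = 3
pos_y_3 = 4
pos_z_3 = 2.5
height_3 = 1.5
pos_x_4 = 4.5
pos_y_4 = 5
pos_z_4 = 1.5
radius_4 = 1.5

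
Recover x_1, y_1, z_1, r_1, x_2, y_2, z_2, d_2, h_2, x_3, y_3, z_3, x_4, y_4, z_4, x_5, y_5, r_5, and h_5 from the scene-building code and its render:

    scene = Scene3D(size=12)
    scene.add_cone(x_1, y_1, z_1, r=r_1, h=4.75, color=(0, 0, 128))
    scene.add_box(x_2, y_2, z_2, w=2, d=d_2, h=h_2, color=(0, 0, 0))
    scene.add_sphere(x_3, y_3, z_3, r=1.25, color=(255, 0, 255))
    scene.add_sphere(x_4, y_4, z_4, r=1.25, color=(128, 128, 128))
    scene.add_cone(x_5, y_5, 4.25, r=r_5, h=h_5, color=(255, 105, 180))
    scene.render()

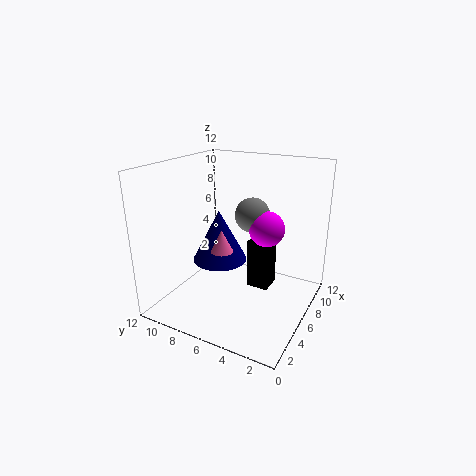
x_1 = 7.5, y_1 = 8.75, z_1 = 2.75, r_1 = 2.5, x_2 = 7.75, y_2 = 4, z_2 = 0.5, d_2 = 2, h_2 = 4.5, x_3 = 3.75, y_3 = 2.5, z_3 = 8.25, x_4 = 4, y_4 = 3.75, z_4 = 9, x_5 = 6.25, y_5 = 7.75, r_5 = 1, h_5 = 2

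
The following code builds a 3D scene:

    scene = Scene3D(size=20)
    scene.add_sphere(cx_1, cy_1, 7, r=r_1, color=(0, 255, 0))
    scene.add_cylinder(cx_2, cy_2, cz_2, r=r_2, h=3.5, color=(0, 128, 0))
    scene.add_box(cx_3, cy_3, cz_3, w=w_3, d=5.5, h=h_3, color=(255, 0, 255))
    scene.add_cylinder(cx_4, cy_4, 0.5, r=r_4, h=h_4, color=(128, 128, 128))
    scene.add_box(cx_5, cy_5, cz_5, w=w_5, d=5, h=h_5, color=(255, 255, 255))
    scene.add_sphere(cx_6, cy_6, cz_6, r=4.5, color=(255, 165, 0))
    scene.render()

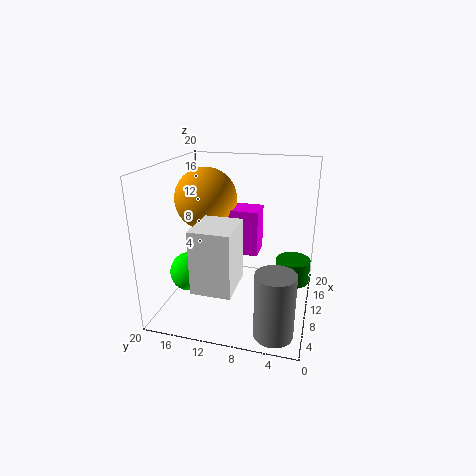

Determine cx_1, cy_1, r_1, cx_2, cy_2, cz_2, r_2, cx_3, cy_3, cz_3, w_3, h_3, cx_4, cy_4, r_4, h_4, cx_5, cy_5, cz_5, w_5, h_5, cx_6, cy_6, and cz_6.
cx_1 = 4.5
cy_1 = 15
r_1 = 2.5
cx_2 = 13.5
cy_2 = 2.5
cz_2 = 2.5
r_2 = 2.5
cx_3 = 11
cy_3 = 7.5
cz_3 = 7
w_3 = 4
h_3 = 6.5
cx_4 = 3
cy_4 = 3.5
r_4 = 2.5
h_4 = 8.5
cx_5 = 1
cy_5 = 8.5
cz_5 = 6
w_5 = 6
h_5 = 8
cx_6 = 12.5
cy_6 = 15.5
cz_6 = 14.5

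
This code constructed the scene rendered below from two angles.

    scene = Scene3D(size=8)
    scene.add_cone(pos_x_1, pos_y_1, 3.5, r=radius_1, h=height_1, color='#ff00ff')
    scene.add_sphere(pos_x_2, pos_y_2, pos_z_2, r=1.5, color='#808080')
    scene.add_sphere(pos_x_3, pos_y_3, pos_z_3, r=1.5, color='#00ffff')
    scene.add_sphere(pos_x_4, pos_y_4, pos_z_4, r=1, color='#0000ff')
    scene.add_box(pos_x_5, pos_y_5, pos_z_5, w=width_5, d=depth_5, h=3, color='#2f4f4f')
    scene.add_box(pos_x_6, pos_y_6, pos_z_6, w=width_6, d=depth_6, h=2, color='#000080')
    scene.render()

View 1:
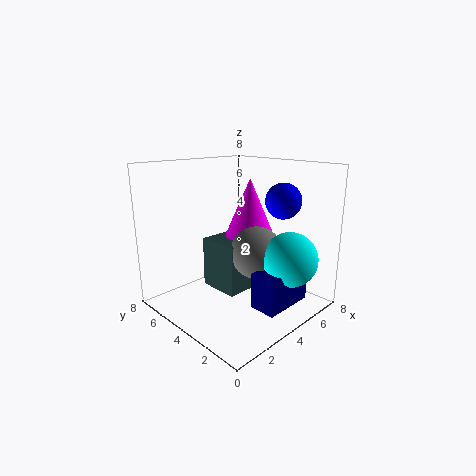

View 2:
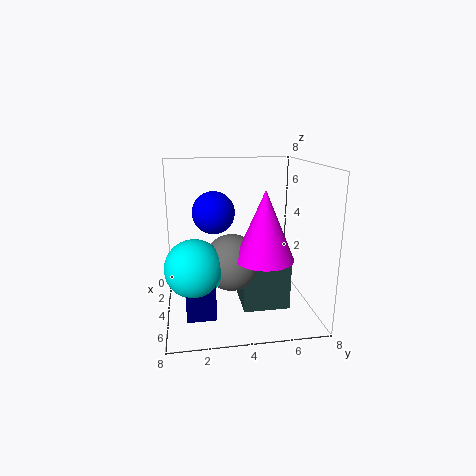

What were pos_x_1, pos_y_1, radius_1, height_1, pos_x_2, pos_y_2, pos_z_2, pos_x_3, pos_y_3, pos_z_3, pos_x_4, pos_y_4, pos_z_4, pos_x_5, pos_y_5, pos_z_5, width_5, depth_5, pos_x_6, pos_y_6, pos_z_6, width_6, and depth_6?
pos_x_1 = 6, pos_y_1 = 5, radius_1 = 1.5, height_1 = 3.5, pos_x_2 = 5, pos_y_2 = 3.5, pos_z_2 = 3, pos_x_3 = 5.5, pos_y_3 = 1.5, pos_z_3 = 3, pos_x_4 = 6, pos_y_4 = 2.5, pos_z_4 = 6, pos_x_5 = 3.5, pos_y_5 = 4, pos_z_5 = 0.5, width_5 = 2.5, depth_5 = 2.5, pos_x_6 = 3.5, pos_y_6 = 1, pos_z_6 = 0.5, width_6 = 3, depth_6 = 1.5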